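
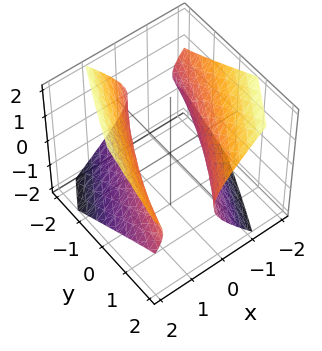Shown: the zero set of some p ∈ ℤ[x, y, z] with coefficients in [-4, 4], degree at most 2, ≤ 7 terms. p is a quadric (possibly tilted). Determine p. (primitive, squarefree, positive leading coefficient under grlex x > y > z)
3*x^2 - 3*x*y + x*z + y^2 - 3*z^2 - 3

(a) There are 2 components.
(b) Degree: the shape is more complex than any degree-1 surface, so deg p = 2.
(c) Against the integer gridlines: no z-intercept at any integer in the box; the x-axis gridline crossings are at x ∈ {-1, 1}.
(d) These observations pin down the coefficients.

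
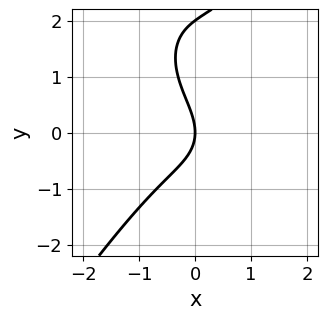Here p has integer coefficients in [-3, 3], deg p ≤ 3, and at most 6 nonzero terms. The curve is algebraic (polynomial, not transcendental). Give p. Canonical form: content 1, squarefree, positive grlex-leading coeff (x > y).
First, the degree is 3 — the shape is more complex than any degree-2 curve.
Then, from the axis intercepts and sections: the y-axis gridline crossings are at y ∈ {0, 2}; it crosses the x-axis at the gridline x = 0.
Finally, matching integer coefficients to the picture gives p.

3*x^3 - y^3 + 2*y^2 + 3*x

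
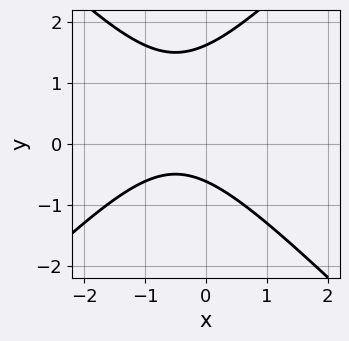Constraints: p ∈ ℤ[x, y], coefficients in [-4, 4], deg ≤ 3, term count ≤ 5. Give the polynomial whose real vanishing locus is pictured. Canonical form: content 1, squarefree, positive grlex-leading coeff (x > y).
deg p = 2. The shape is more complex than any degree-1 curve.
Against the integer gridlines: no x-intercept at any integer in the box.
Solving for integer coefficients yields p as stated.

x^2 - y^2 + x + y + 1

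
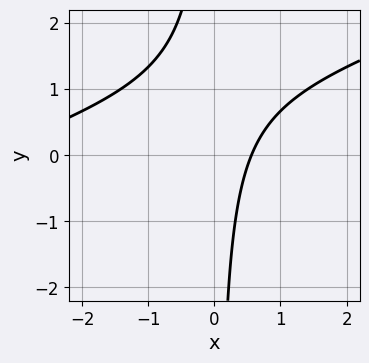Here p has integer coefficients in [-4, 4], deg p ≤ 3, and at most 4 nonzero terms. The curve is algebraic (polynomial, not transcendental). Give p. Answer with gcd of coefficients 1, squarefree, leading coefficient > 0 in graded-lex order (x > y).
1. Degree: the shape is more complex than any degree-1 curve, so deg p = 2.
2. Against the integer gridlines: it misses every integer gridline on the y-axis.
3. Solving for integer coefficients yields p as stated.

x^2 - 3*x*y + 3*x - 2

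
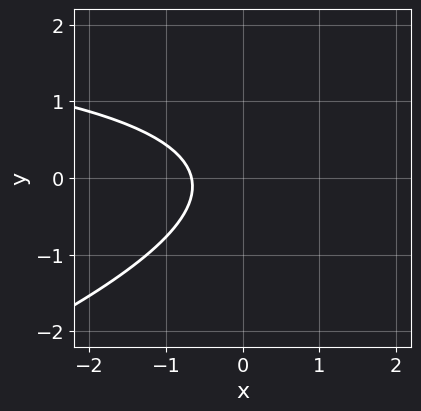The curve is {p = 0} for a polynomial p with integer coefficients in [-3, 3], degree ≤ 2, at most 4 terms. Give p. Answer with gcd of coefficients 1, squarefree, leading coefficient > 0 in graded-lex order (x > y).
1. deg p = 2. The shape is more complex than any degree-1 curve.
2. Reading off the gridlines: no y-intercept at any integer in the box.
3. Fitting integer coefficients to these (and the overall shape) gives p.

x*y - 3*y^2 - 3*x - 2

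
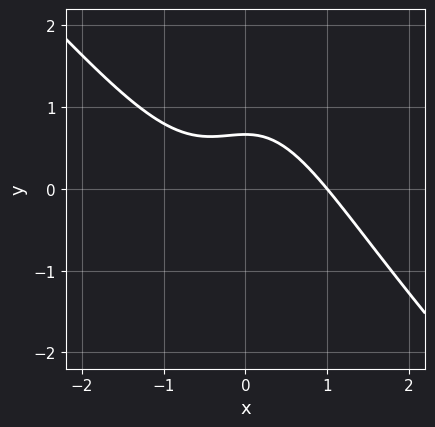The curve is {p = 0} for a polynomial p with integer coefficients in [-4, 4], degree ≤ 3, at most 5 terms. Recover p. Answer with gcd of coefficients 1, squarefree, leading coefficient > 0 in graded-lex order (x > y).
First, degree: no degree-2 curve has this shape, so deg p = 3.
Next, against the integer gridlines: one x-axis crossing is at x = 1.
Finally, putting this together gives p.

2*x^3 + 2*x^2*y + 3*y - 2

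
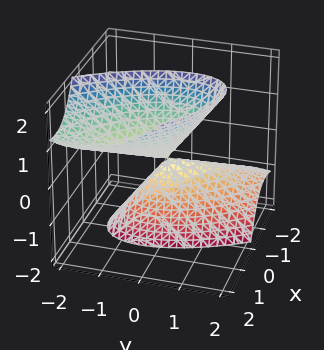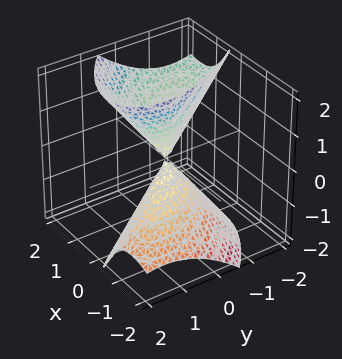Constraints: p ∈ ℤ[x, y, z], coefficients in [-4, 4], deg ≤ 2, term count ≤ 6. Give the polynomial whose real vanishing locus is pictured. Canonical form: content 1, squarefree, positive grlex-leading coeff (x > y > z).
3*x^2 + 3*x*y - 3*x*z + 2*y^2 - z^2

1. I count 2 distinct pieces. Treating them together as one polynomial.
2. deg p = 2. No degree-1 surface has this shape.
3. Checking where it meets the axes: it crosses the x-axis at the gridline x = 0; it crosses the y-axis at the gridline y = 0; it crosses the z-axis at the gridline z = 0.
4. Matching integer coefficients to the picture gives p.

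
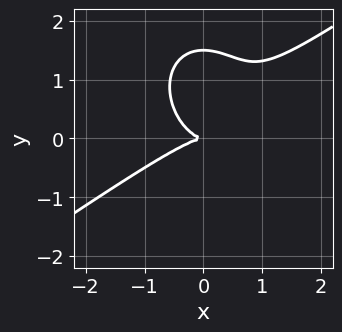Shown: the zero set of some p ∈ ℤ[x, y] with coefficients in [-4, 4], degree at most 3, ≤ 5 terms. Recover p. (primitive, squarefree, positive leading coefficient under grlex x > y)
2*x^3 - 2*x^2*y - 2*y^3 + 3*y^2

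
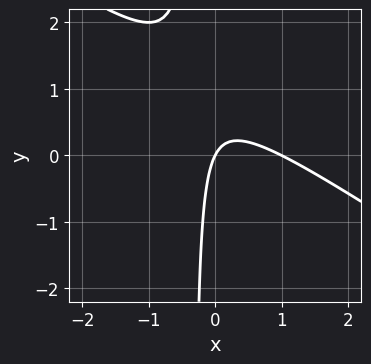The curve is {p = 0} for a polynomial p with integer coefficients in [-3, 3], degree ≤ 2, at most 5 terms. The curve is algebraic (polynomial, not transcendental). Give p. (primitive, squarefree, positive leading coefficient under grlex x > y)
First, degree: no degree-1 curve has this shape, so deg p = 2.
Then, reading off the gridlines: among the integer gridlines, it crosses the x-axis at x ∈ {0, 1}; it crosses the y-axis at the gridline y = 0.
Finally, putting this together gives p.

2*x^2 + 3*x*y - 2*x + y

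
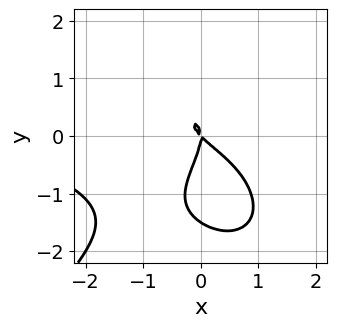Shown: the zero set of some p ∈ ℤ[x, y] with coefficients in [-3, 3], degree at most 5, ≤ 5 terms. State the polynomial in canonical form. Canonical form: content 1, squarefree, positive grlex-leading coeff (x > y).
2*x^3*y - 2*y^4 - 3*y^3 - 3*x^2 - 3*x*y

First, degree: no degree-3 curve has this shape, so deg p = 4.
Then, against the integer gridlines: it meets the x-axis at x = 0 (among the integer gridlines); it meets the y-axis at y = 0 (among the integer gridlines).
Finally, these observations pin down the coefficients.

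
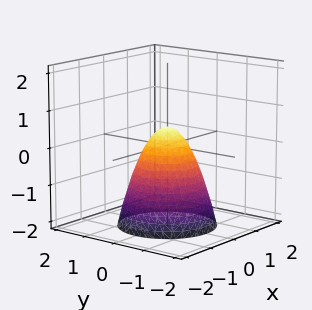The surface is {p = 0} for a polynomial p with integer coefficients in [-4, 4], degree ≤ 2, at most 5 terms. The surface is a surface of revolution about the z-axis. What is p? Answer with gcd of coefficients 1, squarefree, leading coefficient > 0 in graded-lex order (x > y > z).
3*x^2 + 3*y^2 + 2*z - 1

deg p = 2. A generic line meets the surface in up to 2 points.
Symmetry: every cross-section ⟂ z is a circle, so x, y appear only via x² + y².
Against the integer gridlines: a circular section at z = -1 has radius exactly 1.
The integer polynomial consistent with all of this is the stated p.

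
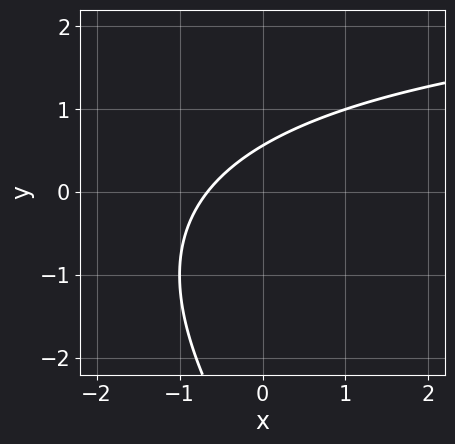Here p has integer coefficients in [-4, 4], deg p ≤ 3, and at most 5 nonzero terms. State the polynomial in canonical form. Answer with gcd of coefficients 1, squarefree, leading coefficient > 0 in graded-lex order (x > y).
x*y + y^2 - 3*x + 3*y - 2

(a) Degree: no degree-1 curve has this shape, so deg p = 2.
(b) Solving for integer coefficients yields p as stated.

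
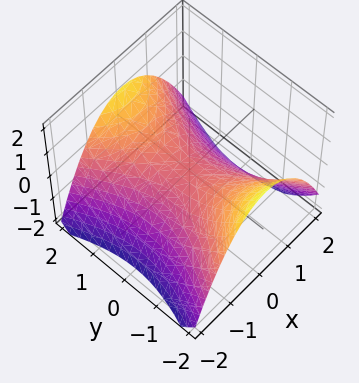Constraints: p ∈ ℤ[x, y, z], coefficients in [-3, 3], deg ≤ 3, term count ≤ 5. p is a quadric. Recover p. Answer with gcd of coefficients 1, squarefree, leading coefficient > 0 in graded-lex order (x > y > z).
1. Degree: a hyperbolic paraboloid; a quadric, so deg p = 2.
2. Symmetries: it's symmetric under x → −x, forcing even powers of x; it's symmetric under y → −y, forcing even powers of y.
3. From the visible intercepts: it crosses the x-axis at the gridline x = 0; one y-axis crossing is at y = 0.
4. Matching integer coefficients to the picture gives p.

2*x^2 - y^2 + 3*z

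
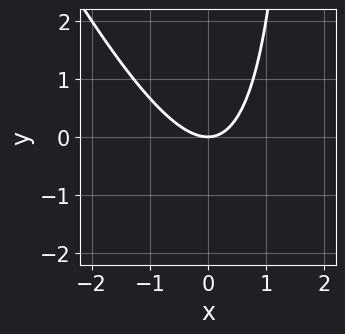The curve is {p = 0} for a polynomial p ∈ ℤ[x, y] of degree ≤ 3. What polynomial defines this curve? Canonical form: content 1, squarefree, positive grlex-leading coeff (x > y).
(a) deg p = 2. No degree-1 curve has this shape.
(b) Observable constraints: it crosses the x-axis at the gridline x = 0; one y-axis crossing is at y = 0.
(c) Assembling these constraints gives the stated polynomial.

2*x^2 + x*y - 2*y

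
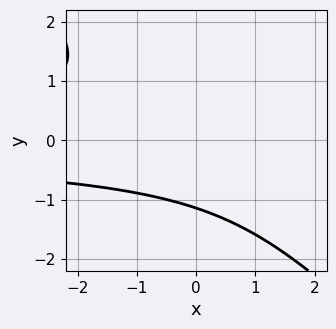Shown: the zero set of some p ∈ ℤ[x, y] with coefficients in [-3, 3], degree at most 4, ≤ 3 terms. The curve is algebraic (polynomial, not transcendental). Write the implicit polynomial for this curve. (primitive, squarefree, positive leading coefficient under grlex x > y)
2*x*y^2 + 2*y^3 + 3

1. deg p = 3. The shape is more complex than any degree-2 curve.
2. Observable constraints: the curve avoids every integer x-axis point in the box.
3. Fitting integer coefficients to these (and the overall shape) gives p.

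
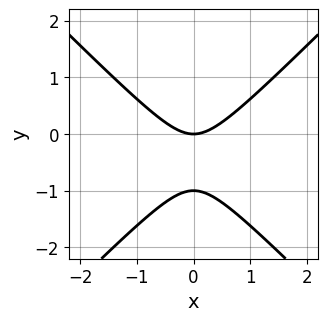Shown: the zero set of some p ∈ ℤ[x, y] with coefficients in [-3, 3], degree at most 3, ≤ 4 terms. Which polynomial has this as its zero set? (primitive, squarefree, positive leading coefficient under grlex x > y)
(a) deg p = 2.
(b) Symmetries: mirror symmetry x ↦ −x ⇒ only even powers of x.
(c) From the visible intercepts: among the integer gridlines, it crosses the y-axis at y ∈ {-1, 0}; it crosses the x-axis at the gridline x = 0.
(d) Solving for integer coefficients yields p as stated.

x^2 - y^2 - y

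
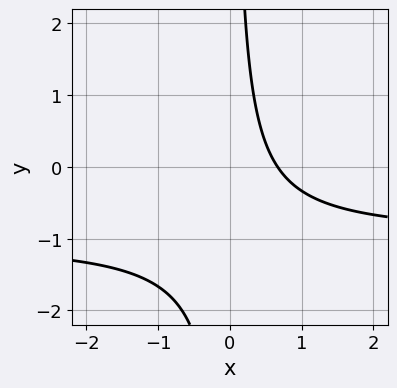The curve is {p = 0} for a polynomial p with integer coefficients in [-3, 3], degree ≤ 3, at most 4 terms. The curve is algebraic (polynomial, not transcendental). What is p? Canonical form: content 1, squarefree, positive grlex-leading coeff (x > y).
3*x*y + 3*x - 2

The degree is 2 — a generic line meets the curve in up to 2 points.
From the axis intercepts and sections: no y-intercept at any integer in the box.
Assembling these constraints gives the stated polynomial.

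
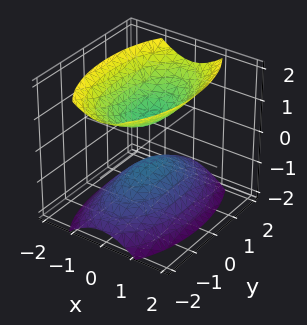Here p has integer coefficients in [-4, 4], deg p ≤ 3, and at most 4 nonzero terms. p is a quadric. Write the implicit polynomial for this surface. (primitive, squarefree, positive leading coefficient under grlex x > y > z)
3*x^2 + y^2 - 2*z^2 + 1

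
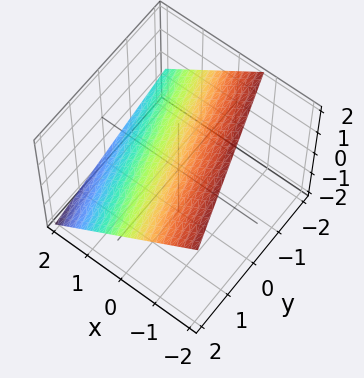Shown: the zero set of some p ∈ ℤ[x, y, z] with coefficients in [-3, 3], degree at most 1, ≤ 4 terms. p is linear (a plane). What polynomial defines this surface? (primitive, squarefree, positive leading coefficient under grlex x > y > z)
3*x + y + 3*z - 2

The degree is 1 — the surface is flat (a plane).
Reading off the gridlines: it meets the y-axis at y = 2 (among the integer gridlines).
Together with the visible shape, these determine p as stated.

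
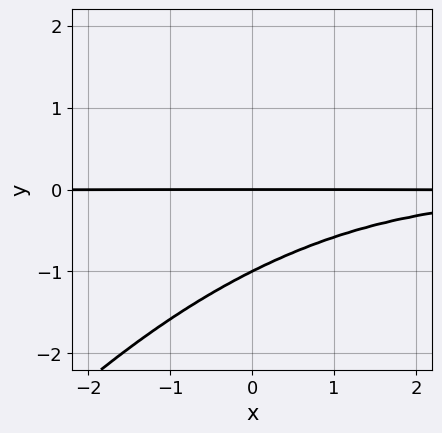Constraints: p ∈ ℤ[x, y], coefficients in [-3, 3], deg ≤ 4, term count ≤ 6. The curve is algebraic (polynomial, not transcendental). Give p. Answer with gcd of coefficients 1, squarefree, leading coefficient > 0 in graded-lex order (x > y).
x^2*y^2 - 3*x*y^3 + 2*y^4 + 2*y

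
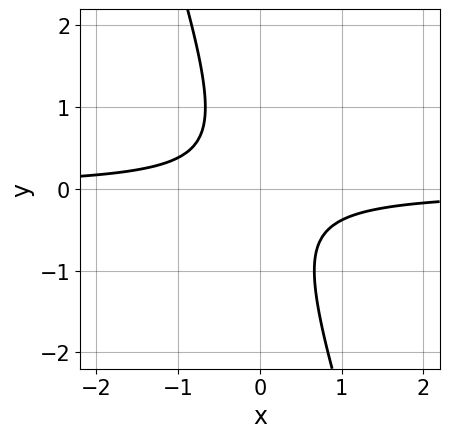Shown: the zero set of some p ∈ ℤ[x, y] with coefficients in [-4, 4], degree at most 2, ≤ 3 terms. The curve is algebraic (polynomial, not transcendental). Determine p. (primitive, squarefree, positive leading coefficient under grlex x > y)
3*x*y + y^2 + 1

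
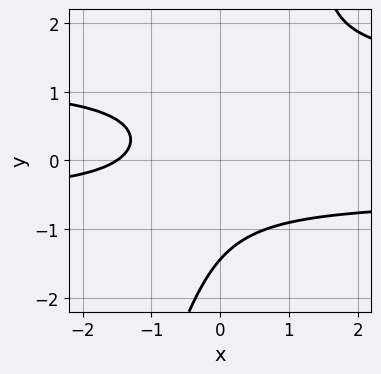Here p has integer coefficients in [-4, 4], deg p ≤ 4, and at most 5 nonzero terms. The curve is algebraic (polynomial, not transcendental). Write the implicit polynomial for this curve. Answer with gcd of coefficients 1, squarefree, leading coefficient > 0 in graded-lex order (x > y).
3*x*y^2 - y^3 - 2*x*y - 2*x - 3

1. The degree is 3 — no degree-2 curve has this shape.
2. Matching integer coefficients to the picture gives p.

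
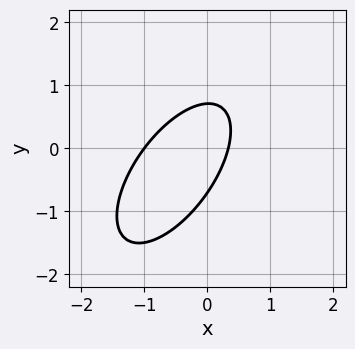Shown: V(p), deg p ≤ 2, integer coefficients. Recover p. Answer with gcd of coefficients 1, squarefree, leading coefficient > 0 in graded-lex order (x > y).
3*x^2 - 3*x*y + 2*y^2 + 2*x - 1

First, deg p = 2.
Next, from the visible intercepts: it meets the x-axis at x = -1 (among the integer gridlines).
Finally, putting this together gives p.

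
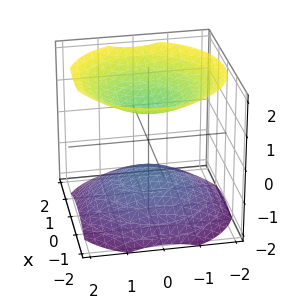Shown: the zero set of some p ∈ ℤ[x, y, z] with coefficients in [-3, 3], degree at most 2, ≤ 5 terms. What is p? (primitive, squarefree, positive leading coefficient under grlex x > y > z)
(a) I count 2 distinct pieces. They look like related sheets of one shape, so recover p as a whole.
(b) The degree is 2 — two separate bowl-shaped sheets opening away from each other; a quadric.
(c) By symmetry, the surface is invariant under rotation about z: p = q(x² + y², z); it's symmetric under z → −z, forcing even powers of z.
(d) Checking where it meets the axes: the z-axis gridline crossings are at z ∈ {-1, 1}; it misses every integer gridline on the y-axis; it misses every integer gridline on the x-axis.
(e) Assembling these constraints gives the stated polynomial.

2*x^2 + 2*y^2 - 3*z^2 + 3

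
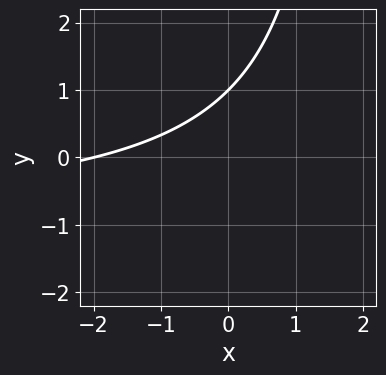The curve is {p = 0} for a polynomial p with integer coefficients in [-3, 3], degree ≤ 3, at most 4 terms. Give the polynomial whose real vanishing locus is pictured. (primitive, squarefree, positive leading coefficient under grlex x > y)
x*y + x - 2*y + 2

First, the degree is 2 — a generic line meets the curve in up to 2 points.
Then, from the axis intercepts and sections: it meets the y-axis at y = 1 (among the integer gridlines); it crosses the x-axis at the gridline x = -2.
Finally, these observations pin down the coefficients.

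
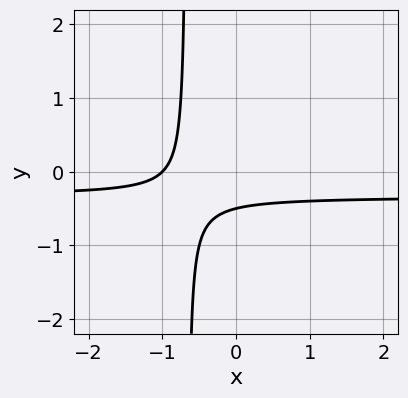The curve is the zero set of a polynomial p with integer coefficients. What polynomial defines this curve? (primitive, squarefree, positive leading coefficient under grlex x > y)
First, degree: the shape is more complex than any degree-1 curve, so deg p = 2.
Next, against the integer gridlines: one x-axis crossing is at x = -1.
Finally, these observations pin down the coefficients.

3*x*y + x + 2*y + 1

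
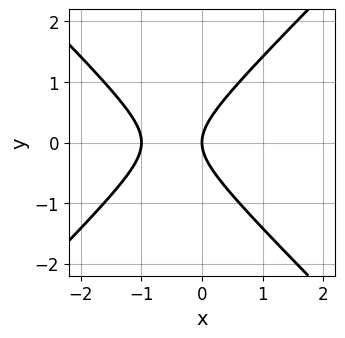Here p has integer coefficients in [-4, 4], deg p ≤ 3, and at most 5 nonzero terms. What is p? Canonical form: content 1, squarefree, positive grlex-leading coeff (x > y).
deg p = 2. The shape is more complex than any degree-1 curve.
Symmetries: mirror symmetry y ↦ −y ⇒ only even powers of y.
From the axis intercepts and sections: it crosses the y-axis at the gridline y = 0; among the integer gridlines, it crosses the x-axis at x ∈ {-1, 0}.
Assembling these constraints gives the stated polynomial.

x^2 - y^2 + x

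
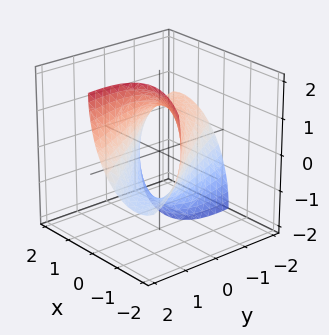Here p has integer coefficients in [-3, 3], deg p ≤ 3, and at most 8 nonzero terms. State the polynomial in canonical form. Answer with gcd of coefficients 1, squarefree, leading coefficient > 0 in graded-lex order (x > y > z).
First, degree: the shape is more complex than any degree-1 surface, so deg p = 2.
Next, against the integer gridlines: among the integer gridlines, it crosses the x-axis at x ∈ {-1, 1}.
Finally, fitting integer coefficients to these (and the overall shape) gives p.

2*x^2 + 3*x*y + y^2 - 2*y*z + z^2 - 2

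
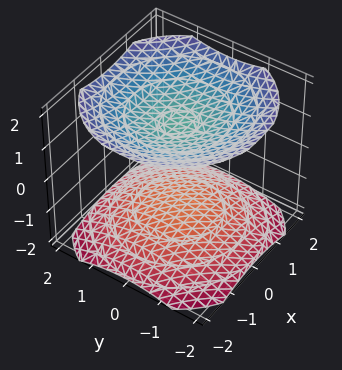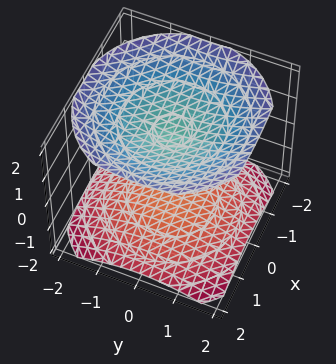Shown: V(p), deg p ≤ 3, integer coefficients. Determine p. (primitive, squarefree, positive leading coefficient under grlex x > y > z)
First, I count 2 distinct pieces. Treating them together as one polynomial.
Next, the degree is 2 — two sheets facing apart; a quadric.
Then, symmetries: mirror symmetry z ↦ −z ⇒ only even powers of z; every cross-section ⟂ z is a circle, so x, y appear only via x² + y².
Then, from the axis intercepts and sections: no y-intercept at any integer in the box; no x-intercept at any integer in the box.
Finally, matching integer coefficients to the picture gives p.

x^2 + y^2 - 2*z^2 + 3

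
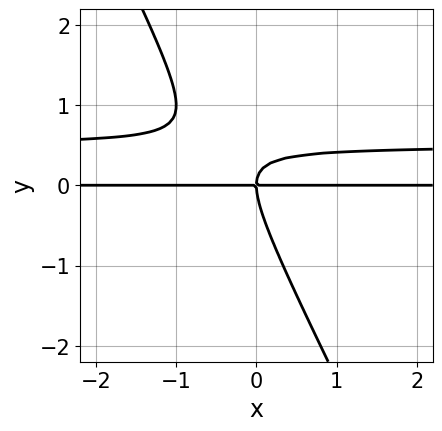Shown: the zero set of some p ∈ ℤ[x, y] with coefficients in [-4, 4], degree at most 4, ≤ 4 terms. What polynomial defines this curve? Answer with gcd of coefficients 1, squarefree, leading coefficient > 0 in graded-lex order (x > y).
2*x*y^2 + y^3 - x*y

(a) Degree: a generic line meets the curve in up to 3 points, so deg p = 3.
(b) From the visible intercepts: it meets the y-axis at y = 0 (among the integer gridlines); every point of the x-axis in the box is on the curve.
(c) These observations pin down the coefficients.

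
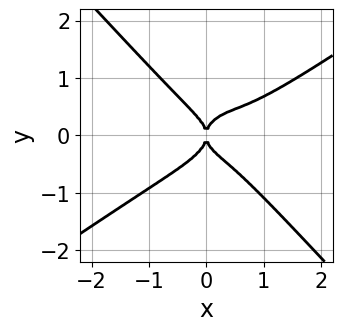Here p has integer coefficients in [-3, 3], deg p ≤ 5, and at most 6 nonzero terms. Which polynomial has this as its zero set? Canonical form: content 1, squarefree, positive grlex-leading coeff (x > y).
2*x^4 - 2*x^3*y - 3*y^4 - x^3 + x^2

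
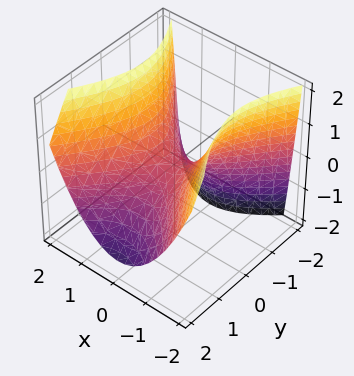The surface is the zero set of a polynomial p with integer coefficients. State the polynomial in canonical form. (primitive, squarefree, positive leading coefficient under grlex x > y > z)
deg p = 2. A generic line meets the surface in up to 2 points.
Checking where it meets the axes: it meets the z-axis at z = 0 (among the integer gridlines); it crosses the x-axis at the gridline x = 0.
Solving for integer coefficients yields p as stated.

3*x^2 - 2*y^2 - y*z - 3*z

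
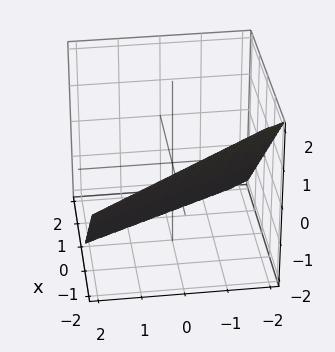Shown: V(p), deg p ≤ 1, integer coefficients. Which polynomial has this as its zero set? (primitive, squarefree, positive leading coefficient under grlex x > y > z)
First, the degree is 1 — the surface is flat (a plane).
Then, reading off the gridlines: one z-axis crossing is at z = -1; it crosses the y-axis at the gridline y = -2.
Finally, fitting integer coefficients to these (and the overall shape) gives p.

2*x + y + 2*z + 2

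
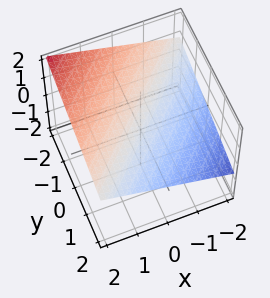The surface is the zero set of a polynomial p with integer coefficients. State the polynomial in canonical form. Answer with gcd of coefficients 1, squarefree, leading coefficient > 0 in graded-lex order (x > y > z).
1. The degree is 1 — the surface is flat (a plane).
2. Checking where it meets the axes: it crosses the y-axis at the gridline y = 2; it crosses the x-axis at the gridline x = -2.
3. Solving for integer coefficients yields p as stated.

x - y - 3*z + 2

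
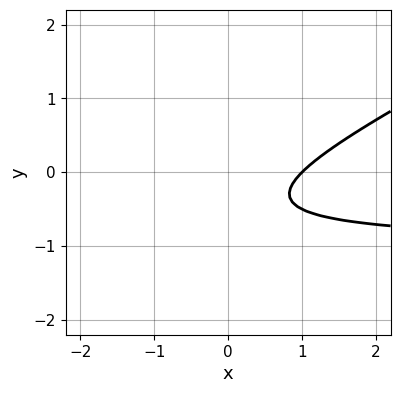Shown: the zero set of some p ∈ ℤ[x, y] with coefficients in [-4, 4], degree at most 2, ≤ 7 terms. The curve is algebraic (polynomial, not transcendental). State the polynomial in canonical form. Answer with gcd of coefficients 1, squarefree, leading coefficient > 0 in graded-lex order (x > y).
x*y - 2*y^2 + x - 2*y - 1

Degree: no degree-1 curve has this shape, so deg p = 2.
Reading off the gridlines: it meets the x-axis at x = 1 (among the integer gridlines); the curve avoids every integer y-axis point in the box.
Fitting integer coefficients to these (and the overall shape) gives p.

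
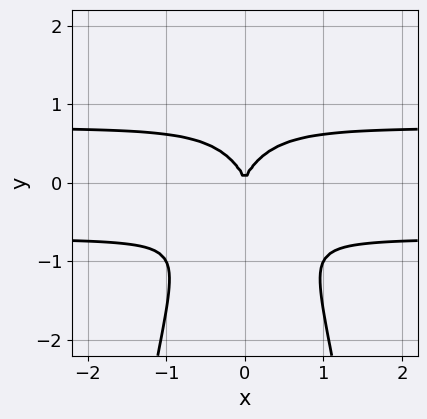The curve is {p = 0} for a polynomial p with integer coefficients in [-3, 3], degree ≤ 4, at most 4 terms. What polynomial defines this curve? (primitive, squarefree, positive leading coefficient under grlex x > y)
2*x^2*y^2 + y^3 - x^2

First, deg p = 4. The shape is more complex than any degree-3 curve.
Then, symmetries: it's symmetric under x → −x, forcing even powers of x.
Then, reading off the gridlines: it crosses the x-axis at the gridline x = 0; it meets the y-axis at y = 0 (among the integer gridlines).
Finally, fitting integer coefficients to these (and the overall shape) gives p.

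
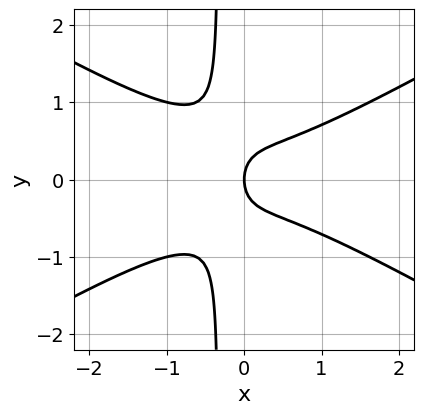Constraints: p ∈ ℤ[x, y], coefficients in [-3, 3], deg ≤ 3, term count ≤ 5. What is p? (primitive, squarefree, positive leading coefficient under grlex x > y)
x^3 - 3*x*y^2 - y^2 + x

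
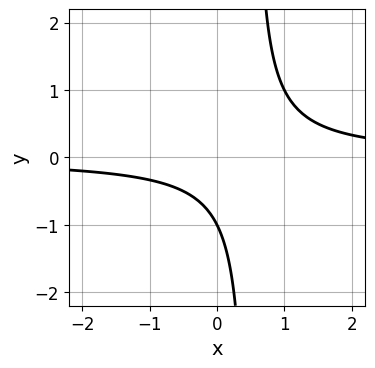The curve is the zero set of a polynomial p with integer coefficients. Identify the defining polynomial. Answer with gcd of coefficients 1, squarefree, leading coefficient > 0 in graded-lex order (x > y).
First, degree: no degree-1 curve has this shape, so deg p = 2.
Then, observable constraints: the curve avoids every integer x-axis point in the box; one y-axis crossing is at y = -1.
Finally, putting this together gives p.

2*x*y - y - 1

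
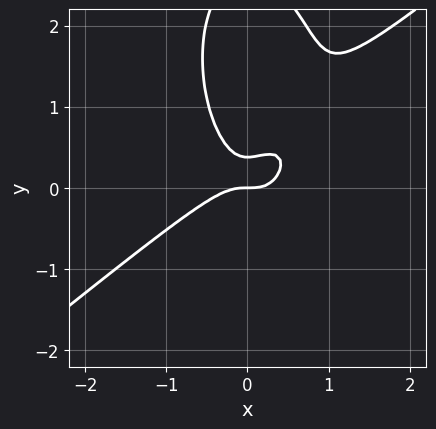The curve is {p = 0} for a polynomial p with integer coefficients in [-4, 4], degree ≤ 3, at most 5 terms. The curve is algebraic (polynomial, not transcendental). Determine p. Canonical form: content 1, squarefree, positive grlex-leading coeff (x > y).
deg p = 3. No degree-2 curve has this shape.
Against the integer gridlines: it crosses the x-axis at the gridline x = 0; it crosses the y-axis at the gridline y = 0.
Together with the visible shape, these determine p as stated.

3*x^3 - 3*x^2*y - y^3 + 3*y^2 - y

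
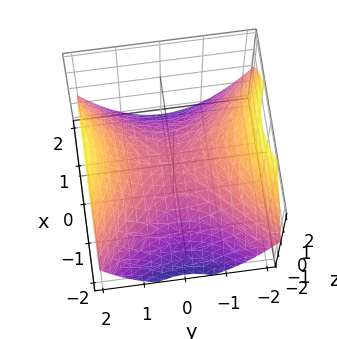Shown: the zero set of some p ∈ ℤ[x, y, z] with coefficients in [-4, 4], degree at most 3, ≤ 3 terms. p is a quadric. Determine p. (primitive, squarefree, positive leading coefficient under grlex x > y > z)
x^2 - y^2 + 2*z

(a) The degree is 2 — a saddle surface; a quadric.
(b) Symmetries: mirror symmetry y ↦ −y ⇒ only even powers of y; mirror symmetry x ↦ −x ⇒ only even powers of x.
(c) From the axis intercepts and sections: one x-axis crossing is at x = 0; it crosses the z-axis at the gridline z = 0; it meets the y-axis at y = 0 (among the integer gridlines).
(d) The integer polynomial consistent with all of this is the stated p.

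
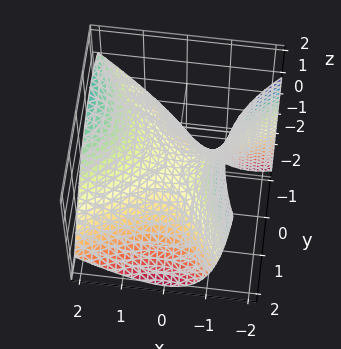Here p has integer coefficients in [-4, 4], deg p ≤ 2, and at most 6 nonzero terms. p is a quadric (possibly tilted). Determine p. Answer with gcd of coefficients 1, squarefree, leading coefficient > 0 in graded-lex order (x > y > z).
x^2 - x*y - x*z - y^2 - 2*z

1. The degree is 2 — a generic line meets the surface in up to 2 points.
2. Reading off the gridlines: it crosses the y-axis at the gridline y = 0; it crosses the x-axis at the gridline x = 0.
3. The integer polynomial consistent with all of this is the stated p.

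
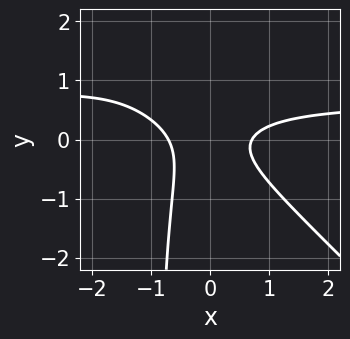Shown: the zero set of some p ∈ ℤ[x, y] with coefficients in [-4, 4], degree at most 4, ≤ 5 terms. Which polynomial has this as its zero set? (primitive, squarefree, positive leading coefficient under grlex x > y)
deg p = 3. No degree-2 curve has this shape.
From the axis intercepts and sections: no y-intercept at any integer in the box.
Solving for integer coefficients yields p as stated.

3*x^2*y + 3*x*y^2 - 2*x^2 + 3*y^2 + 1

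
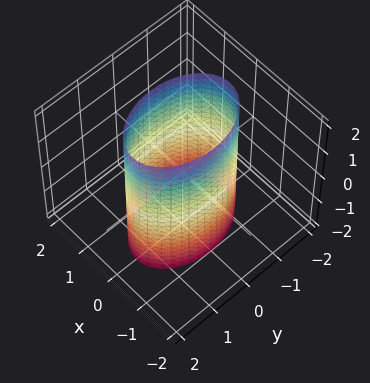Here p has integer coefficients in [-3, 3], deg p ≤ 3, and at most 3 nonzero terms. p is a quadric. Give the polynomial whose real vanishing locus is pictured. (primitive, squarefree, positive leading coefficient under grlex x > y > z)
2*x^2 + y^2 - 2

First, degree: a cylinder; a quadric, so deg p = 2.
Then, symmetries: mirror symmetry z ↦ −z ⇒ only even powers of z; mirror symmetry y ↦ −y ⇒ only even powers of y; mirror symmetry x ↦ −x ⇒ only even powers of x.
Next, from the visible intercepts: it misses every integer gridline on the z-axis; the x-axis gridline crossings are at x ∈ {-1, 1}.
Finally, putting this together gives p.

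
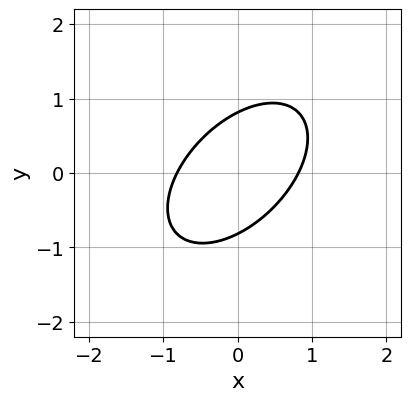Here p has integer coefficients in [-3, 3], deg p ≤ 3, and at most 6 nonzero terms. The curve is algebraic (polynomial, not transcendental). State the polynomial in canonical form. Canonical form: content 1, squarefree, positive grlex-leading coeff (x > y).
3*x^2 - 3*x*y + 3*y^2 - 2

First, degree: a generic line meets the curve in up to 2 points, so deg p = 2.
Finally, solving for integer coefficients yields p as stated.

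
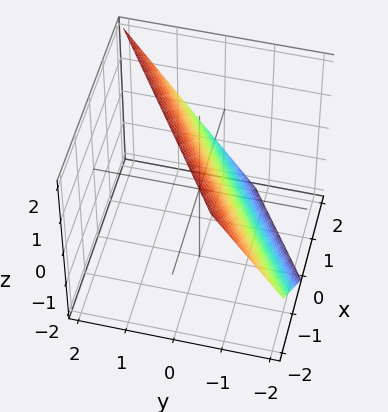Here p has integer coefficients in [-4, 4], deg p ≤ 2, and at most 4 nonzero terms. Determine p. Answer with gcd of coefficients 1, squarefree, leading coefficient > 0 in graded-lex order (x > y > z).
2*x - 3*y + 2*z - 2

1. The degree is 1 — every cross-section is a straight line — this is a plane.
2. Reading off the gridlines: it crosses the z-axis at the gridline z = 1; it meets the x-axis at x = 1 (among the integer gridlines).
3. Assembling these constraints gives the stated polynomial.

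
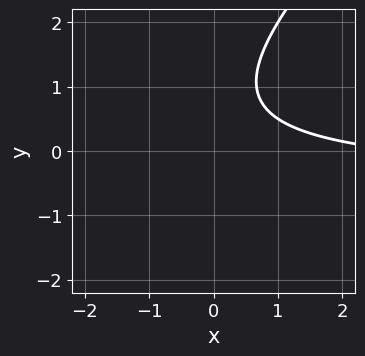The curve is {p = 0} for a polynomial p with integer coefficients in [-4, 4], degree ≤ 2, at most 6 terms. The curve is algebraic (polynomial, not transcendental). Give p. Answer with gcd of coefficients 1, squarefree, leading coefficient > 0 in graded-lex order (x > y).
2*x*y - 2*y^2 + x + 3*y - 3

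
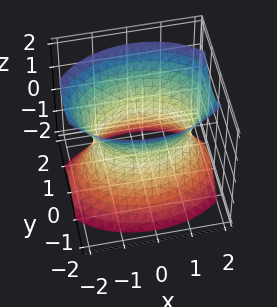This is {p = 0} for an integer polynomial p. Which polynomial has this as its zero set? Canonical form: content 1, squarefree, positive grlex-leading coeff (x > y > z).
x^2 + 2*y^2 - z^2 - 2

1. deg p = 2. An hourglass — one-sheet hyperboloid; a quadric.
2. Symmetries: it's symmetric under x → −x, forcing even powers of x; the z ↦ −z reflection is a symmetry, so z appears only in even powers; the y ↦ −y reflection is a symmetry, so y appears only in even powers.
3. From the visible intercepts: among the integer gridlines, it crosses the y-axis at y ∈ {-1, 1}; it misses every integer gridline on the z-axis.
4. The integer polynomial consistent with all of this is the stated p.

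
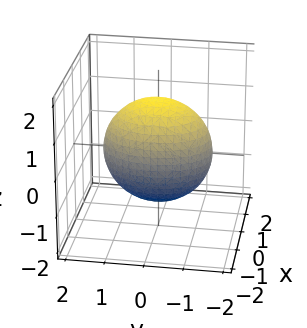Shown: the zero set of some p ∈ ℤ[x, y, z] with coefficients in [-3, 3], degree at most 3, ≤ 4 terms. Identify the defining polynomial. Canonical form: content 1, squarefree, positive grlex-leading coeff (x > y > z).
2*x^2 + y^2 + z^2 - 2

(a) deg p = 2. Bounded and convex; a quadric.
(b) Symmetries: it's symmetric under z → −z, forcing even powers of z; mirror symmetry y ↦ −y ⇒ only even powers of y; mirror symmetry x ↦ −x ⇒ only even powers of x.
(c) Observable constraints: the x-axis gridline crossings are at x ∈ {-1, 1}.
(d) These observations pin down the coefficients.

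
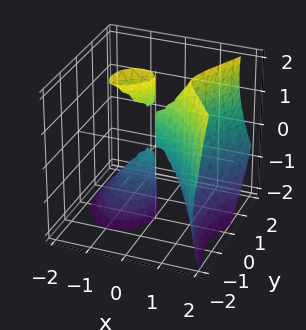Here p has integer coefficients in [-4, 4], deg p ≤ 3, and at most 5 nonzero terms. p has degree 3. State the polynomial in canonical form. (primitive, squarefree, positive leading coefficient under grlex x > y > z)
2*x^3 + x*y*z - x*z^2 + x*z - 3*y^2

First, the picture has 3 separate pieces.
Then, deg p = 3.
Then, against the integer gridlines: it meets the x-axis at x = 0 (among the integer gridlines); the visible z-axis segment lies entirely on the surface; it meets the y-axis at y = 0 (among the integer gridlines).
Finally, the integer polynomial consistent with all of this is the stated p.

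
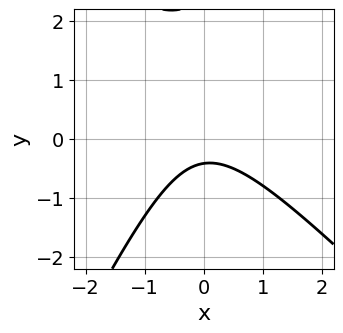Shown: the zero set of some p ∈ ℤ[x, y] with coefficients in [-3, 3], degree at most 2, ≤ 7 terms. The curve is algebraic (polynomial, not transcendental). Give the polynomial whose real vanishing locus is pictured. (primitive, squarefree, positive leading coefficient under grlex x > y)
2*x^2 + x*y - y^2 + 2*y + 1

The degree is 2 — the shape is more complex than any degree-1 curve.
Checking where it meets the axes: it misses every integer gridline on the x-axis.
Fitting integer coefficients to these (and the overall shape) gives p.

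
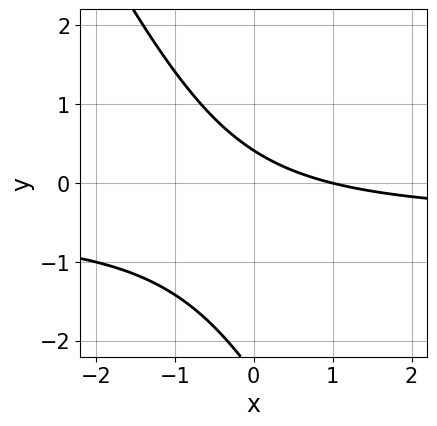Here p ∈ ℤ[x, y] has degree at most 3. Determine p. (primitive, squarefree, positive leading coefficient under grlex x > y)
The degree is 2 — no degree-1 curve has this shape.
From the axis intercepts and sections: it meets the x-axis at x = 1 (among the integer gridlines).
Fitting integer coefficients to these (and the overall shape) gives p.

2*x*y + y^2 + x + 2*y - 1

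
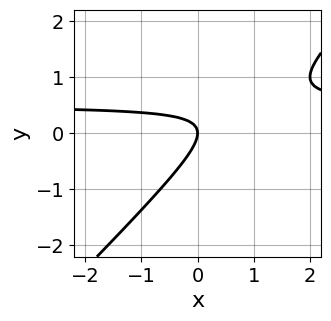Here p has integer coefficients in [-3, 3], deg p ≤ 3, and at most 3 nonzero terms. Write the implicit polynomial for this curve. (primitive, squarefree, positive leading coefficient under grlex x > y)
1. deg p = 2. No degree-1 curve has this shape.
2. Against the integer gridlines: it meets the y-axis at y = 0 (among the integer gridlines); one x-axis crossing is at x = 0.
3. Together with the visible shape, these determine p as stated.

2*x*y - 2*y^2 - x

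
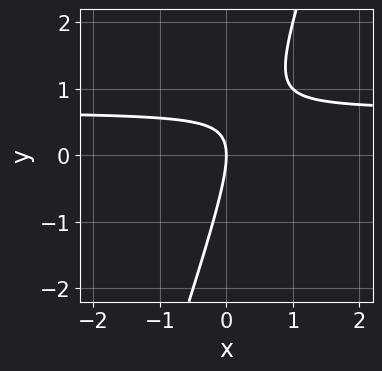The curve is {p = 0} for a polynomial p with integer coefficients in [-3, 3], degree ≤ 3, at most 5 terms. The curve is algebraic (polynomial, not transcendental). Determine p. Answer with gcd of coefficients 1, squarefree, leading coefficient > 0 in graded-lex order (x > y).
1. deg p = 2. No degree-1 curve has this shape.
2. From the axis intercepts and sections: one x-axis crossing is at x = 0; it meets the y-axis at y = 0 (among the integer gridlines).
3. These observations pin down the coefficients.

3*x*y - y^2 - 2*x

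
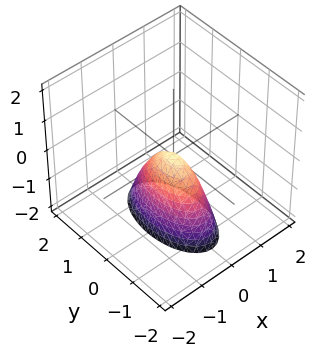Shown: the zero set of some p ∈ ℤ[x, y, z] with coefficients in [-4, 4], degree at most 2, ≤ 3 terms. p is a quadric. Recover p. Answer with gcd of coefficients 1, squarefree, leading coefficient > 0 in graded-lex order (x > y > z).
3*x^2 + y^2 + z

(a) The degree is 2 — a paraboloid; a quadric.
(b) Symmetries: the x ↦ −x reflection is a symmetry, so x appears only in even powers; it's symmetric under y → −y, forcing even powers of y.
(c) Checking where it meets the axes: one y-axis crossing is at y = 0; one z-axis crossing is at z = 0; it crosses the x-axis at the gridline x = 0.
(d) Fitting integer coefficients to these (and the overall shape) gives p.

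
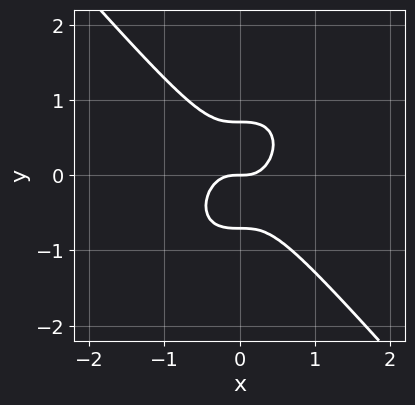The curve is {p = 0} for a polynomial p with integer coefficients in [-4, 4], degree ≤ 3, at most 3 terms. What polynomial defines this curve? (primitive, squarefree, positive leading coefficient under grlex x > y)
deg p = 3. No degree-2 curve has this shape.
Against the integer gridlines: it meets the y-axis at y = 0 (among the integer gridlines); it crosses the x-axis at the gridline x = 0.
Putting this together gives p.

3*x^3 + 2*y^3 - y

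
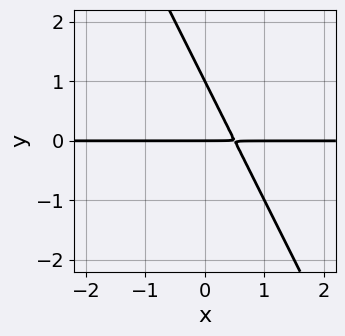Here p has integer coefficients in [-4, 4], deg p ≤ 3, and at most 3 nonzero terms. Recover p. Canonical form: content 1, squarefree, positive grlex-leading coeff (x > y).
2*x*y + y^2 - y

First, degree: a generic line meets the curve in up to 2 points, so deg p = 2.
Next, from the visible intercepts: every point of the x-axis in the box is on the curve; among the integer gridlines, it crosses the y-axis at y ∈ {0, 1}.
Finally, matching integer coefficients to the picture gives p.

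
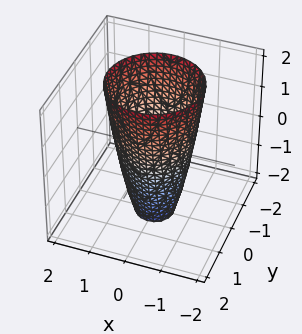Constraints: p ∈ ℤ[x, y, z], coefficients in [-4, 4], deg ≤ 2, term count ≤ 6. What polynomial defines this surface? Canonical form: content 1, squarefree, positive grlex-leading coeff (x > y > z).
3*x^2 + 3*y^2 - z - 3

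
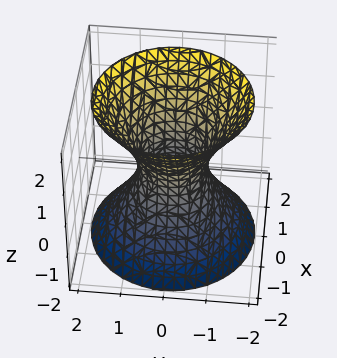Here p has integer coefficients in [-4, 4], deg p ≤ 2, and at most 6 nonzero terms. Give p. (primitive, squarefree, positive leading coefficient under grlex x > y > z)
First, degree: no degree-1 surface has this shape, so deg p = 2.
Next, symmetries: every cross-section ⟂ z is a circle, so x, y appear only via x² + y².
Next, checking where it meets the axes: the surface avoids every integer z-axis point in the box; a circular section at z = -1 has radius between 1 and 2.
Finally, assembling these constraints gives the stated polynomial.

3*x^2 + 3*y^2 - 2*z^2 - 2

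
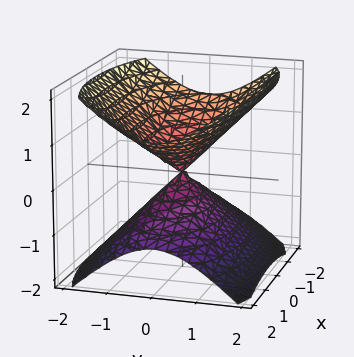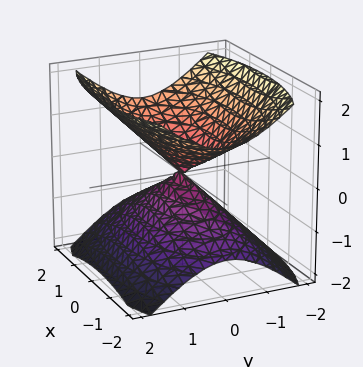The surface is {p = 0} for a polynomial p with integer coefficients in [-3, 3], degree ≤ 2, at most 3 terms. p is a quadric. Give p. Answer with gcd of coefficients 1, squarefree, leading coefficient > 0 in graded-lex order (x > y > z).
x^2 + 3*y^2 - 3*z^2

1. The picture has 2 separate pieces.
2. Degree: two nappes meeting at a single point; a quadric, so deg p = 2.
3. Symmetries: the z ↦ −z reflection is a symmetry, so z appears only in even powers; the x ↦ −x reflection is a symmetry, so x appears only in even powers; it's symmetric under y → −y, forcing even powers of y.
4. From the axis intercepts and sections: it meets the y-axis at y = 0 (among the integer gridlines); one z-axis crossing is at z = 0; it crosses the x-axis at the gridline x = 0.
5. Together with the visible shape, these determine p as stated.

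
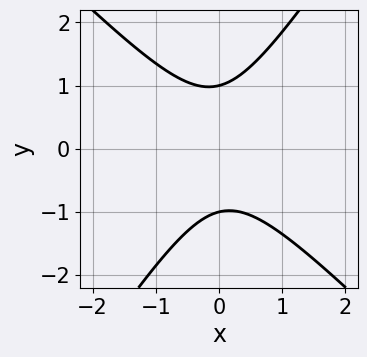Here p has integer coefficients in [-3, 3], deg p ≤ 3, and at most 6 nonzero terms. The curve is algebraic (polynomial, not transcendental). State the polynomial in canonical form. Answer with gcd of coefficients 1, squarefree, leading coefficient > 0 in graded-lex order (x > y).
deg p = 2. A generic line meets the curve in up to 2 points.
Reading off the gridlines: the y-axis gridline crossings are at y ∈ {-1, 1}; no x-intercept at any integer in the box.
Matching integer coefficients to the picture gives p.

3*x^2 + x*y - 2*y^2 + 2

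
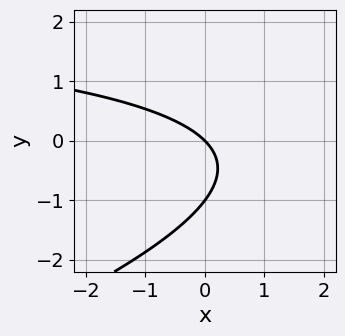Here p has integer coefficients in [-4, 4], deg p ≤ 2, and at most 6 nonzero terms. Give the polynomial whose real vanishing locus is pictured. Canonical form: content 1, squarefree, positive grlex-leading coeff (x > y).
x*y - 3*y^2 - 3*x - 3*y

1. Degree: no degree-1 curve has this shape, so deg p = 2.
2. Against the integer gridlines: among the integer gridlines, it crosses the y-axis at y ∈ {-1, 0}; it crosses the x-axis at the gridline x = 0.
3. Putting this together gives p.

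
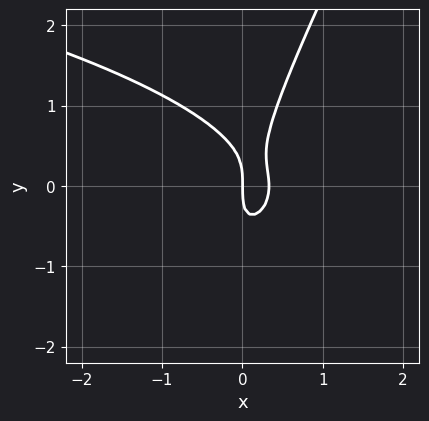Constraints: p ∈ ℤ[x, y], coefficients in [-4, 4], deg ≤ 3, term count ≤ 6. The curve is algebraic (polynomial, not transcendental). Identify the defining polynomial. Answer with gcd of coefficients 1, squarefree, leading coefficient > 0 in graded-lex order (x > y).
Degree: the shape is more complex than any degree-2 curve, so deg p = 3.
Checking where it meets the axes: it meets the x-axis at x = 0 (among the integer gridlines); it meets the y-axis at y = 0 (among the integer gridlines).
Together with the visible shape, these determine p as stated.

2*x*y^2 - y^3 + 3*x^2 - x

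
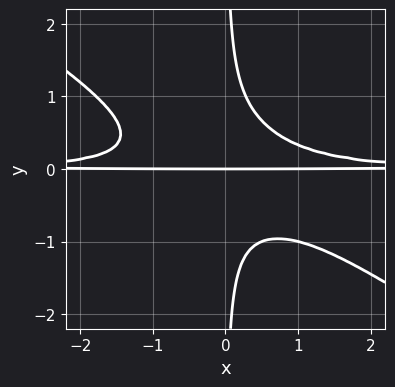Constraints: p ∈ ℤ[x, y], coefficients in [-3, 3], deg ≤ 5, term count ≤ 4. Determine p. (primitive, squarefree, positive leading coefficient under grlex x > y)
First, deg p = 4.
Next, reading off the gridlines: the visible x-axis segment lies entirely on the curve; it crosses the y-axis at the gridline y = 0.
Finally, the integer polynomial consistent with all of this is the stated p.

2*x^2*y^2 + 3*x*y^3 - y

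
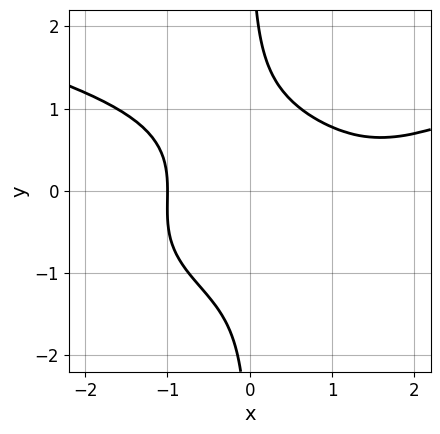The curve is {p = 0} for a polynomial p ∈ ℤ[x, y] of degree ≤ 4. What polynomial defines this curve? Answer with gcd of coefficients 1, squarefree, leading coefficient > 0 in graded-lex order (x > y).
3*x*y^3 - x^3 + x*y^2 + 2*x^2 - 3

(a) The degree is 4 — a generic line meets the curve in up to 4 points.
(b) Observable constraints: it meets the x-axis at x = -1 (among the integer gridlines); it misses every integer gridline on the y-axis.
(c) The integer polynomial consistent with all of this is the stated p.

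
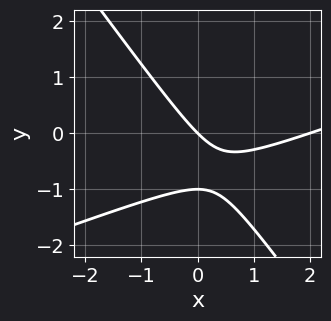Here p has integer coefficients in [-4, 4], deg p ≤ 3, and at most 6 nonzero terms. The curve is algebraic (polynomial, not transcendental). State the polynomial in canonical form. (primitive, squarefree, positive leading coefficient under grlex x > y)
x^2 - 2*x*y - 2*y^2 - 2*x - 2*y

1. Degree: a generic line meets the curve in up to 2 points, so deg p = 2.
2. Reading off the gridlines: among the integer gridlines, it crosses the y-axis at y ∈ {-1, 0}; among the integer gridlines, it crosses the x-axis at x ∈ {0, 2}.
3. Solving for integer coefficients yields p as stated.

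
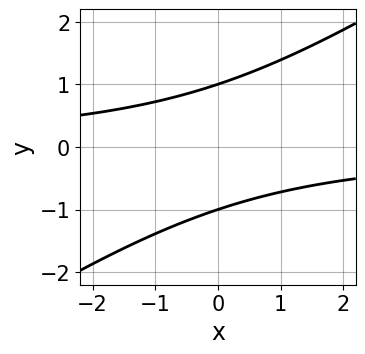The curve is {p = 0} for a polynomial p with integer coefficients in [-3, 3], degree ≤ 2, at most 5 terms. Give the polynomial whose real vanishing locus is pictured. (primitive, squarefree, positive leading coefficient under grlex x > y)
1. Degree: no degree-1 curve has this shape, so deg p = 2.
2. From the axis intercepts and sections: it misses every integer gridline on the x-axis; the y-axis gridline crossings are at y ∈ {-1, 1}.
3. Solving for integer coefficients yields p as stated.

2*x*y - 3*y^2 + 3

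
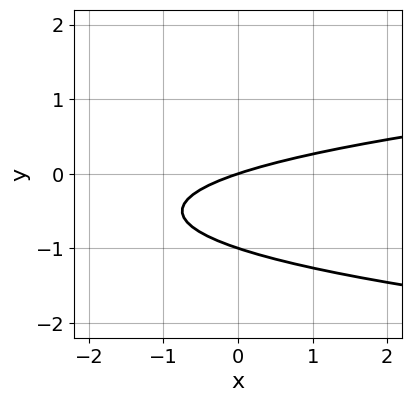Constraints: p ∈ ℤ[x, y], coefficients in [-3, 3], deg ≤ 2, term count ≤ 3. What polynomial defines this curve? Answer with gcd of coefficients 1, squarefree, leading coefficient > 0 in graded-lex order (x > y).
(a) The degree is 2 — the shape is more complex than any degree-1 curve.
(b) Checking where it meets the axes: one x-axis crossing is at x = 0; the y-axis gridline crossings are at y ∈ {-1, 0}.
(c) Together with the visible shape, these determine p as stated.

3*y^2 - x + 3*y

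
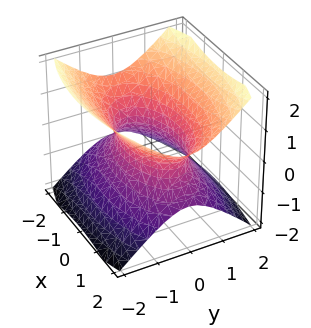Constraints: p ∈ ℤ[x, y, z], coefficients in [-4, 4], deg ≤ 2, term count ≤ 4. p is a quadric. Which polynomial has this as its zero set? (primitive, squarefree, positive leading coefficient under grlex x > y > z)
(a) The degree is 2 — one connected sheet with a waist; a quadric.
(b) Symmetries: the y ↦ −y reflection is a symmetry, so y appears only in even powers; the z ↦ −z reflection is a symmetry, so z appears only in even powers; it's symmetric under x → −x, forcing even powers of x.
(c) Against the integer gridlines: the surface avoids every integer z-axis point in the box.
(d) These observations pin down the coefficients.

x^2 + 3*y^2 - 3*z^2 - 2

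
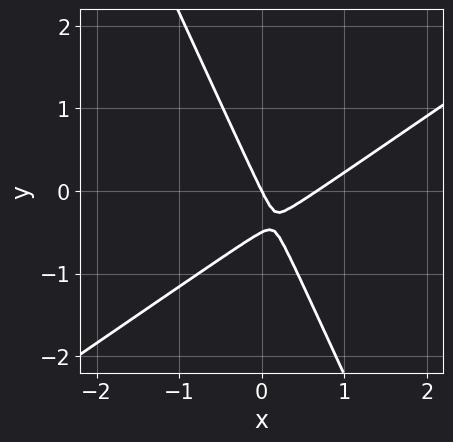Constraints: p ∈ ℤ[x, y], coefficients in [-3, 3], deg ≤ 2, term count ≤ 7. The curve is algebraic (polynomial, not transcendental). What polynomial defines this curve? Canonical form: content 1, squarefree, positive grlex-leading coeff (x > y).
3*x^2 - 3*x*y - 2*y^2 - 2*x - y

The degree is 2 — the shape is more complex than any degree-1 curve.
Against the integer gridlines: it meets the y-axis at y = 0 (among the integer gridlines); it crosses the x-axis at the gridline x = 0.
Fitting integer coefficients to these (and the overall shape) gives p.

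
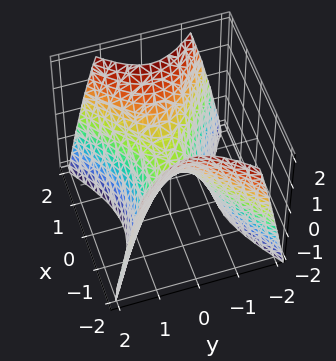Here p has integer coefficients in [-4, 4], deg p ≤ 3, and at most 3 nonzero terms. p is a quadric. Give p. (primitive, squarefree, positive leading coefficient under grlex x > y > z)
1. Degree: a hyperbolic paraboloid; a quadric, so deg p = 2.
2. Symmetries: the x ↦ −x reflection is a symmetry, so x appears only in even powers; the y ↦ −y reflection is a symmetry, so y appears only in even powers.
3. Checking where it meets the axes: one z-axis crossing is at z = 0; one x-axis crossing is at x = 0; one y-axis crossing is at y = 0.
4. Solving for integer coefficients yields p as stated.

2*x^2 - 3*y^2 - 2*z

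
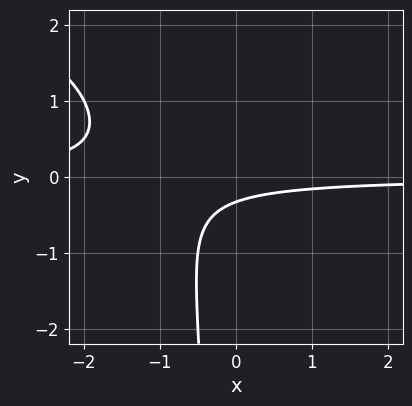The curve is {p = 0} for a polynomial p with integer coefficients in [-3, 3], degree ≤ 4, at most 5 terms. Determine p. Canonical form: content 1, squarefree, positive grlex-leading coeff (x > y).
x*y^2 - 3*x*y - 3*y - 1

1. The degree is 3 — the shape is more complex than any degree-2 curve.
2. From the axis intercepts and sections: it misses every integer gridline on the x-axis.
3. Together with the visible shape, these determine p as stated.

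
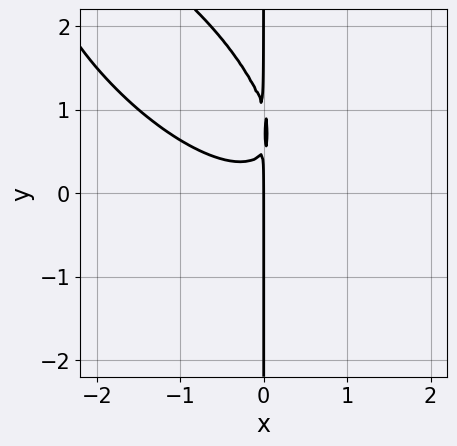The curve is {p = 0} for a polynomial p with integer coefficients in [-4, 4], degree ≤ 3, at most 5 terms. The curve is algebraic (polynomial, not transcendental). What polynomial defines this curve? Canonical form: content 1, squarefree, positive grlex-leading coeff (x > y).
2*x^3 + 3*x^2*y + 2*x*y^2 - 3*x*y + x

First, the degree is 3 — no degree-2 curve has this shape.
Then, from the axis intercepts and sections: every point of the y-axis in the box is on the curve; it meets the x-axis at x = 0 (among the integer gridlines).
Finally, matching integer coefficients to the picture gives p.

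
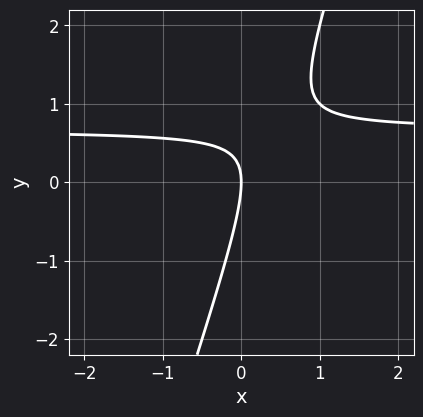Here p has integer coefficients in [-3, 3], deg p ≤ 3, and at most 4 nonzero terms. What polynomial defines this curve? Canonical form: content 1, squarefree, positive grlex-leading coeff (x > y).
First, deg p = 2. The shape is more complex than any degree-1 curve.
Next, checking where it meets the axes: it meets the x-axis at x = 0 (among the integer gridlines); one y-axis crossing is at y = 0.
Finally, assembling these constraints gives the stated polynomial.

3*x*y - y^2 - 2*x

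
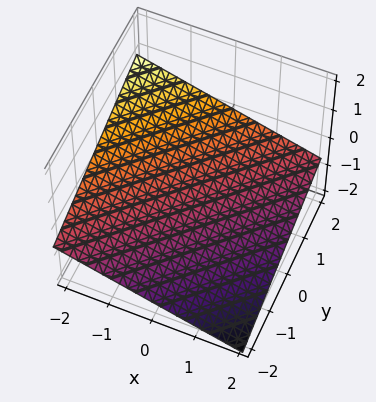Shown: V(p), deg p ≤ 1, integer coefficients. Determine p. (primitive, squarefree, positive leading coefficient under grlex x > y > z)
(a) deg p = 1. The surface is flat (a plane).
(b) From the axis intercepts and sections: it meets the y-axis at y = 2 (among the integer gridlines); one x-axis crossing is at x = -2.
(c) Together with the visible shape, these determine p as stated.

x - y + 3*z + 2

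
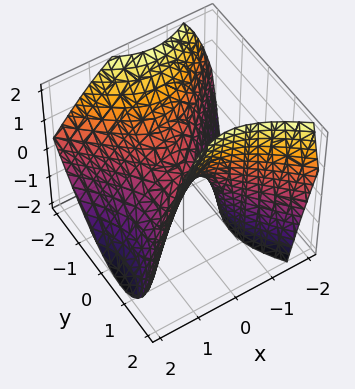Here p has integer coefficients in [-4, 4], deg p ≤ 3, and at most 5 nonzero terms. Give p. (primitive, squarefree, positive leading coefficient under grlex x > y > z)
2*x^2 + x*z - 2*y^2 - y*z + 2*z

(a) deg p = 2. No degree-1 surface has this shape.
(b) From the visible intercepts: it crosses the x-axis at the gridline x = 0; it crosses the z-axis at the gridline z = 0; one y-axis crossing is at y = 0.
(c) Together with the visible shape, these determine p as stated.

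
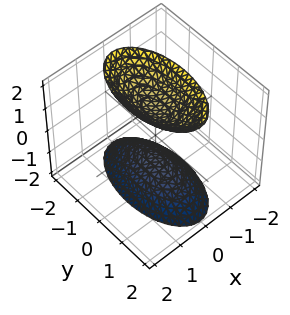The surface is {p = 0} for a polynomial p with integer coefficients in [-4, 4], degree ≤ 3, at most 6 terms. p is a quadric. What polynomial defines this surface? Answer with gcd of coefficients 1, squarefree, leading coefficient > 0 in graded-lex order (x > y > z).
(a) There are 2 components. They look like related sheets of one shape, so recover p as a whole.
(b) deg p = 2. Two sheets facing apart; a quadric.
(c) Symmetries: mirror symmetry x ↦ −x ⇒ only even powers of x; mirror symmetry y ↦ −y ⇒ only even powers of y; the z ↦ −z reflection is a symmetry, so z appears only in even powers.
(d) From the axis intercepts and sections: the surface avoids every integer y-axis point in the box; among the integer gridlines, it crosses the z-axis at z ∈ {-1, 1}; the surface avoids every integer x-axis point in the box.
(e) Fitting integer coefficients to these (and the overall shape) gives p.

3*x^2 + y^2 - z^2 + 1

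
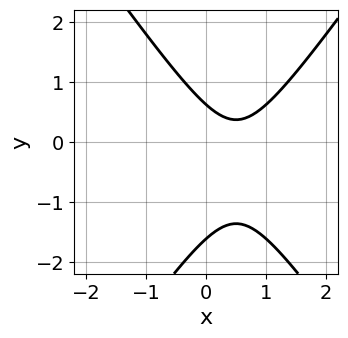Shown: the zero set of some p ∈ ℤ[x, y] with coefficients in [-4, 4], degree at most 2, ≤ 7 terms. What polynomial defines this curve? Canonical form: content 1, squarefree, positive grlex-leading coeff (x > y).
2*x^2 - y^2 - 2*x - y + 1

First, deg p = 2. The shape is more complex than any degree-1 curve.
Next, from the axis intercepts and sections: it misses every integer gridline on the x-axis.
Finally, the integer polynomial consistent with all of this is the stated p.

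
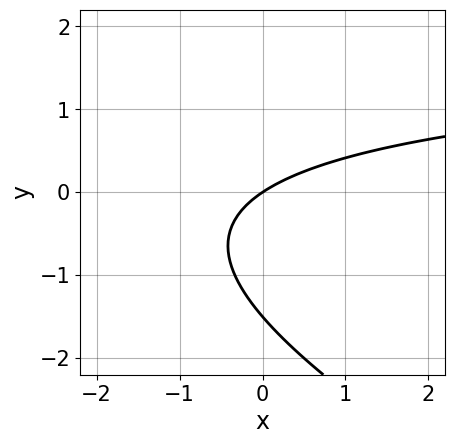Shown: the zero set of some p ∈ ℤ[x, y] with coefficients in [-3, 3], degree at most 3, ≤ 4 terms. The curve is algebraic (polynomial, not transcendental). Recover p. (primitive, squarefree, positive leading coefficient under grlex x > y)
x*y + 2*y^2 - 2*x + 3*y

1. deg p = 2.
2. Against the integer gridlines: one y-axis crossing is at y = 0; one x-axis crossing is at x = 0.
3. Matching integer coefficients to the picture gives p.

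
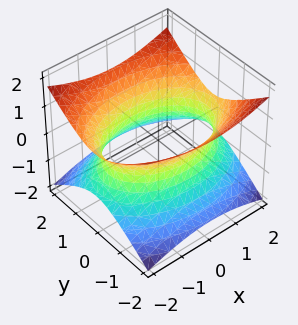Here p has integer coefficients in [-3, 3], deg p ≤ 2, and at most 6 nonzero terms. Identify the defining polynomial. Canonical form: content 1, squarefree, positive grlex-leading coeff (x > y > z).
1. Degree: an hourglass — one-sheet hyperboloid; a quadric, so deg p = 2.
2. Symmetries: mirror symmetry x ↦ −x ⇒ only even powers of x; the y ↦ −y reflection is a symmetry, so y appears only in even powers; mirror symmetry z ↦ −z ⇒ only even powers of z.
3. From the visible intercepts: no z-intercept at any integer in the box.
4. Assembling these constraints gives the stated polynomial.

x^2 + 2*y^2 - 3*z^2 - 3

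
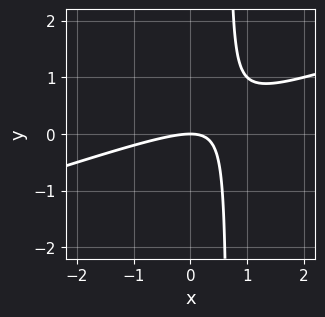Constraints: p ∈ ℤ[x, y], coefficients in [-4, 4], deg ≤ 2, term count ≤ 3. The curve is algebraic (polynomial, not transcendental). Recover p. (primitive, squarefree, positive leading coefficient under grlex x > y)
(a) deg p = 2. A generic line meets the curve in up to 2 points.
(b) Against the integer gridlines: one x-axis crossing is at x = 0; one y-axis crossing is at y = 0.
(c) Solving for integer coefficients yields p as stated.

x^2 - 3*x*y + 2*y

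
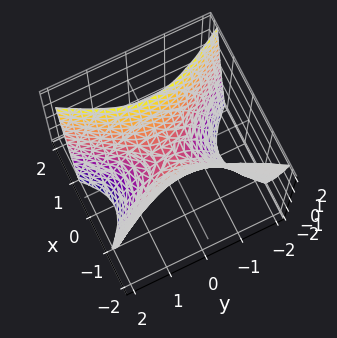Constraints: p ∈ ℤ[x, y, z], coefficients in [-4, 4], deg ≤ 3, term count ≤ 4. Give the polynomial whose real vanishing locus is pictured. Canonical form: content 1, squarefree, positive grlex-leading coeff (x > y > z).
2*x^2 - y^2 - z

First, the degree is 2 — a hyperbolic paraboloid; a quadric.
Then, symmetries: the x ↦ −x reflection is a symmetry, so x appears only in even powers; it's symmetric under y → −y, forcing even powers of y.
Next, reading off the gridlines: it meets the z-axis at z = 0 (among the integer gridlines); it crosses the x-axis at the gridline x = 0; it crosses the y-axis at the gridline y = 0.
Finally, solving for integer coefficients yields p as stated.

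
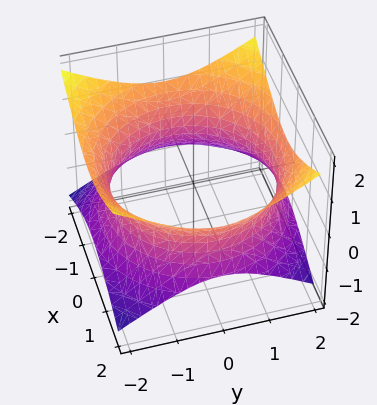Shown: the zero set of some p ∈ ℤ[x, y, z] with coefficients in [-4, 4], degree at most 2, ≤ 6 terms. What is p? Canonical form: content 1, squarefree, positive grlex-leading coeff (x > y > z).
1. Degree: an hourglass — one-sheet hyperboloid; a quadric, so deg p = 2.
2. Symmetries: the z ↦ −z reflection is a symmetry, so z appears only in even powers; the surface is invariant under rotation about z: p = q(x² + y², z).
3. From the axis intercepts and sections: the surface avoids every integer z-axis point in the box; a circular section at z = 0 has radius between 1 and 2.
4. Putting this together gives p.

x^2 + y^2 - 2*z^2 - 3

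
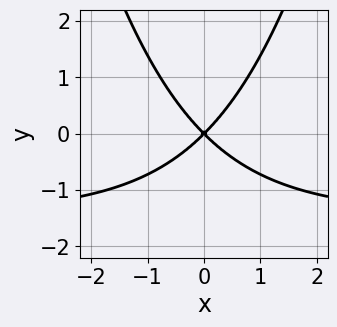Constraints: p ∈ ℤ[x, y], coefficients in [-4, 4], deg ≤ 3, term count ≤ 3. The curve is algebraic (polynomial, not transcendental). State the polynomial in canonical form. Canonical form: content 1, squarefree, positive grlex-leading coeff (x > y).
2*x^2*y + 3*x^2 - 3*y^2

(a) Degree: the shape is more complex than any degree-2 curve, so deg p = 3.
(b) Symmetries: it's symmetric under x → −x, forcing even powers of x.
(c) Reading off the gridlines: it crosses the x-axis at the gridline x = 0; it crosses the y-axis at the gridline y = 0.
(d) These observations pin down the coefficients.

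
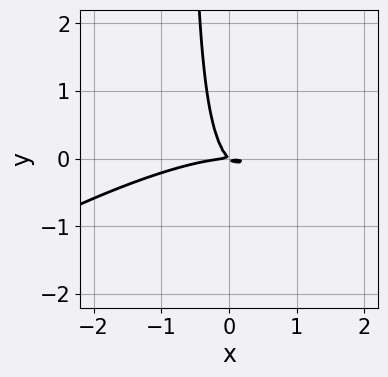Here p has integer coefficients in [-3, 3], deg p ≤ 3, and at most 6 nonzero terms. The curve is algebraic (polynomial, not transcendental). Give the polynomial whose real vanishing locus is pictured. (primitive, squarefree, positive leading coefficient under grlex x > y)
deg p = 3. The shape is more complex than any degree-2 curve.
From the axis intercepts and sections: it meets the y-axis at y = 0 (among the integer gridlines); it crosses the x-axis at the gridline x = 0.
Putting this together gives p.

x^3 - 3*x^2*y + 3*x*y^2 + 2*x*y + 2*y^2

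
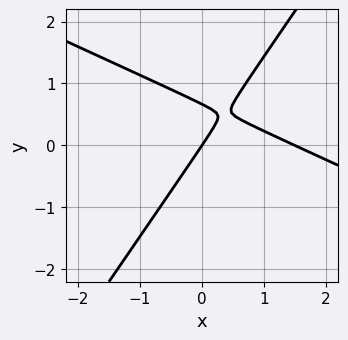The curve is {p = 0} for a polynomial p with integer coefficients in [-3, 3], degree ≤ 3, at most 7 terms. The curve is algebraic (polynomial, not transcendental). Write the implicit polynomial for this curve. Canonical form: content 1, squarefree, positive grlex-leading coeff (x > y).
2*x^2 + 3*x*y - 3*y^2 - 3*x + 2*y

1. The degree is 2 — the shape is more complex than any degree-1 curve.
2. Against the integer gridlines: it meets the x-axis at x = 0 (among the integer gridlines); it meets the y-axis at y = 0 (among the integer gridlines).
3. Matching integer coefficients to the picture gives p.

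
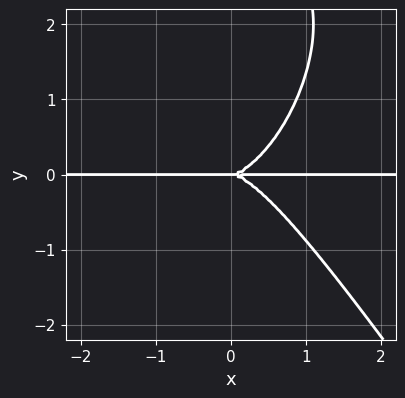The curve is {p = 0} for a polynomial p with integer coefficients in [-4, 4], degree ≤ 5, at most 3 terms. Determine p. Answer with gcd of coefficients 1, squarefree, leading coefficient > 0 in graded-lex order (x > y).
3*x^3*y + y^4 - 3*y^3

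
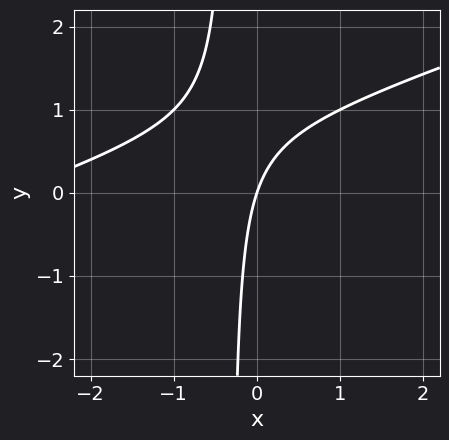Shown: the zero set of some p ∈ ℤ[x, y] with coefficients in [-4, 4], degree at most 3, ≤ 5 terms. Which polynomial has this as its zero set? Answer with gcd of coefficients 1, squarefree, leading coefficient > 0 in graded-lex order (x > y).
Degree: the shape is more complex than any degree-1 curve, so deg p = 2.
Observable constraints: it meets the x-axis at x = 0 (among the integer gridlines); it crosses the y-axis at the gridline y = 0.
Fitting integer coefficients to these (and the overall shape) gives p.

x^2 - 3*x*y + 3*x - y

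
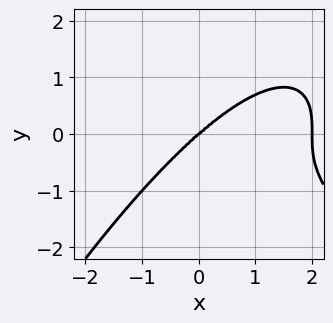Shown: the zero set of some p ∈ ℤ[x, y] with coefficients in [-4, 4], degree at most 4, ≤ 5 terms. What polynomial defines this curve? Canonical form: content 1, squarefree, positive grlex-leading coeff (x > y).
x^4 - 2*x^3 + 3*y^3

1. Degree: the shape is more complex than any degree-3 curve, so deg p = 4.
2. Observable constraints: one y-axis crossing is at y = 0; the x-axis gridline crossings are at x ∈ {0, 2}.
3. Together with the visible shape, these determine p as stated.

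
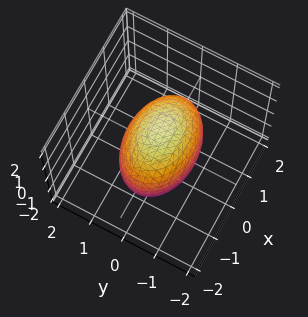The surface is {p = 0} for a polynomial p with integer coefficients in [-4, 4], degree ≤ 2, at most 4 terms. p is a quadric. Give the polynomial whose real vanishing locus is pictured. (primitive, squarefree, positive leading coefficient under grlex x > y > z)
1. deg p = 2. Bounded and convex; a quadric.
2. Symmetries: mirror symmetry x ↦ −x ⇒ only even powers of x; mirror symmetry y ↦ −y ⇒ only even powers of y; it's symmetric under z → −z, forcing even powers of z.
3. Checking where it meets the axes: the y-axis gridline crossings are at y ∈ {-1, 1}.
4. These observations pin down the coefficients.

x^2 + 2*y^2 + z^2 - 2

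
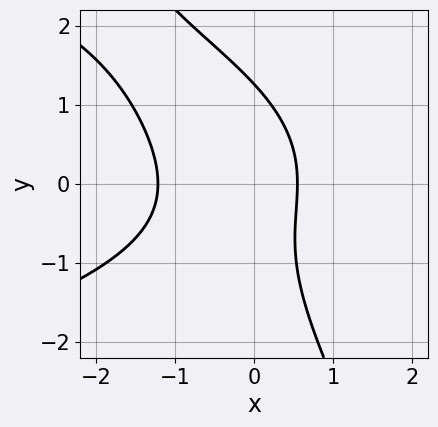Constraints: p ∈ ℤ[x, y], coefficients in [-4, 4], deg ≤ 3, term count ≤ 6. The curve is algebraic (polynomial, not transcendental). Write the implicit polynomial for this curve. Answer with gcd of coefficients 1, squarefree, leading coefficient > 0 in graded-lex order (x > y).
(a) Degree: the shape is more complex than any degree-2 curve, so deg p = 3.
(b) Solving for integer coefficients yields p as stated.

2*x*y^2 + y^3 + 3*x^2 + 2*x - 2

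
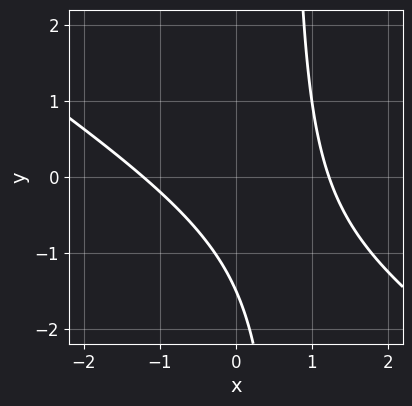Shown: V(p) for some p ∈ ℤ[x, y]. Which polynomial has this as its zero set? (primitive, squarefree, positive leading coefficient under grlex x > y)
1. deg p = 2. The shape is more complex than any degree-1 curve.
2. Putting this together gives p.

2*x^2 + 3*x*y - 2*y - 3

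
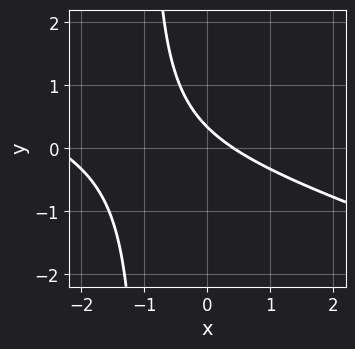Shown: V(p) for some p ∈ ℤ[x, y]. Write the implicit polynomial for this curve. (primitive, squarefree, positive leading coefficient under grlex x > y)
(a) The degree is 2 — the shape is more complex than any degree-1 curve.
(b) Matching integer coefficients to the picture gives p.

x^2 + 3*x*y + 2*x + 3*y - 1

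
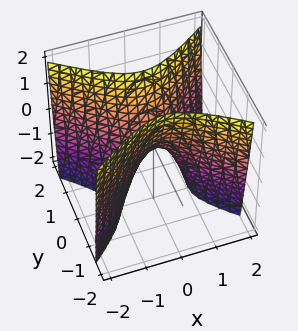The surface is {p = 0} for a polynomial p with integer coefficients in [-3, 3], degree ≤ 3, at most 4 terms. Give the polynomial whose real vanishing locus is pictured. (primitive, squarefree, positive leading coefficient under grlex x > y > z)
(a) deg p = 2. A hyperbolic paraboloid; a quadric.
(b) Symmetries: the y ↦ −y reflection is a symmetry, so y appears only in even powers; the x ↦ −x reflection is a symmetry, so x appears only in even powers.
(c) From the visible intercepts: it meets the x-axis at x = 0 (among the integer gridlines); it crosses the z-axis at the gridline z = 0; it meets the y-axis at y = 0 (among the integer gridlines).
(d) Matching integer coefficients to the picture gives p.

2*x^2 - 3*y^2 + z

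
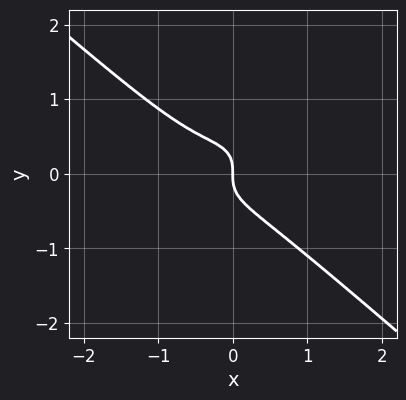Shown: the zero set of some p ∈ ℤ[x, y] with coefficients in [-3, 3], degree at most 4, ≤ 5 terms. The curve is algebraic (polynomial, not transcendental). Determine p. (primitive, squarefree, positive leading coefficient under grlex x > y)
2*x^3 + 3*y^3 + x^2 + x

Degree: the shape is more complex than any degree-2 curve, so deg p = 3.
Checking where it meets the axes: it crosses the x-axis at the gridline x = 0; it crosses the y-axis at the gridline y = 0.
Putting this together gives p.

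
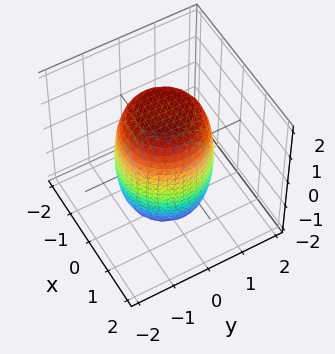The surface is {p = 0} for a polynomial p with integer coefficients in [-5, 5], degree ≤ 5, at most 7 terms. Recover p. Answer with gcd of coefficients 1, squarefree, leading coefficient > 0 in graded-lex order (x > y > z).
2*x^4 + 4*x^2*y^2 + 2*y^4 - x^2 - y^2 + z^2 - 3

1. Degree: the shape is more complex than any degree-3 surface, so deg p = 4.
2. Symmetry: the surface is invariant under rotation about z: p = q(x² + y², z).
3. Checking where it meets the axes: a circular section at z = -1 has radius between 1 and 2.
4. Assembling these constraints gives the stated polynomial.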